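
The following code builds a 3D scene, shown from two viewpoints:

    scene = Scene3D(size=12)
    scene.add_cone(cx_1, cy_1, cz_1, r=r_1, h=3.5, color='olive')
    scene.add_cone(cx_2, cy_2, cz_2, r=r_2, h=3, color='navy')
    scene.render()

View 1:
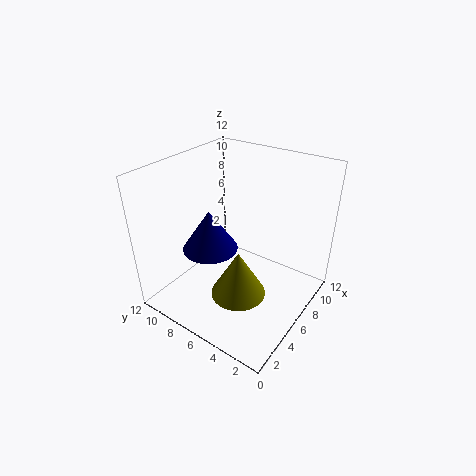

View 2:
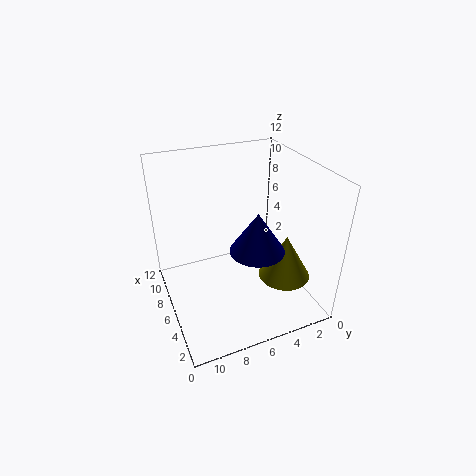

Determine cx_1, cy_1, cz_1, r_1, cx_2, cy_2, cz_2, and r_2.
cx_1 = 2.5
cy_1 = 3.5
cz_1 = 4
r_1 = 2
cx_2 = 2.5
cy_2 = 6
cz_2 = 7
r_2 = 2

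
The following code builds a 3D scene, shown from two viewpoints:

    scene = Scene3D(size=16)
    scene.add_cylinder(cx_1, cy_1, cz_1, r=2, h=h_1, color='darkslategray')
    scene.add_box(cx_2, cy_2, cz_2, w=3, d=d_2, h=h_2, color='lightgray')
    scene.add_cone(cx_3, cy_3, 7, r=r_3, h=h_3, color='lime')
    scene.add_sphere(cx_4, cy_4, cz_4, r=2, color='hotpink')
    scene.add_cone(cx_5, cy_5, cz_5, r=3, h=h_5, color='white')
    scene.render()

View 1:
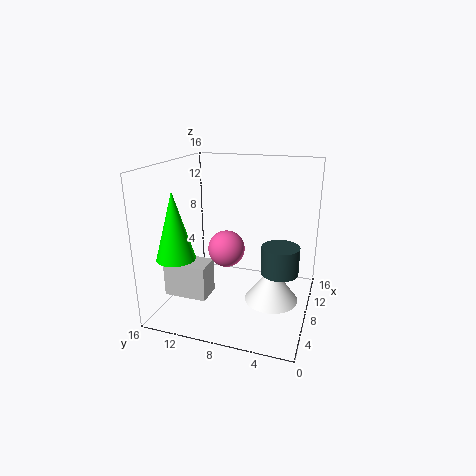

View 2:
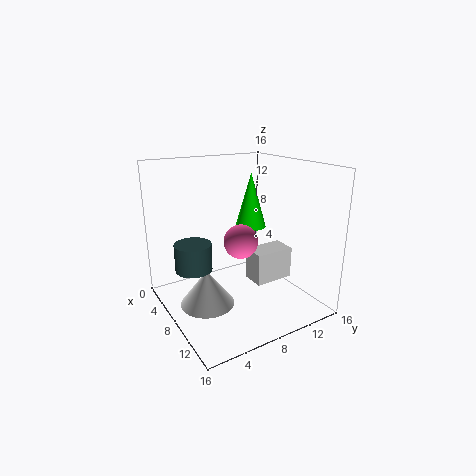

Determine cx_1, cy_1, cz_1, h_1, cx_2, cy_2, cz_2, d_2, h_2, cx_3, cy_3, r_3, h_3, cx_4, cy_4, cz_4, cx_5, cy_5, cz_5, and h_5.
cx_1 = 7, cy_1 = 3, cz_1 = 5, h_1 = 3, cx_2 = 5, cy_2 = 11, cz_2 = 1, d_2 = 5, h_2 = 4, cx_3 = 3, cy_3 = 13, r_3 = 2, h_3 = 7, cx_4 = 7, cy_4 = 9, cz_4 = 7, cx_5 = 8, cy_5 = 4, cz_5 = 1, h_5 = 4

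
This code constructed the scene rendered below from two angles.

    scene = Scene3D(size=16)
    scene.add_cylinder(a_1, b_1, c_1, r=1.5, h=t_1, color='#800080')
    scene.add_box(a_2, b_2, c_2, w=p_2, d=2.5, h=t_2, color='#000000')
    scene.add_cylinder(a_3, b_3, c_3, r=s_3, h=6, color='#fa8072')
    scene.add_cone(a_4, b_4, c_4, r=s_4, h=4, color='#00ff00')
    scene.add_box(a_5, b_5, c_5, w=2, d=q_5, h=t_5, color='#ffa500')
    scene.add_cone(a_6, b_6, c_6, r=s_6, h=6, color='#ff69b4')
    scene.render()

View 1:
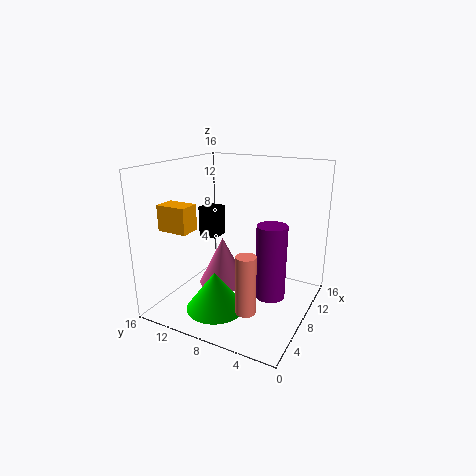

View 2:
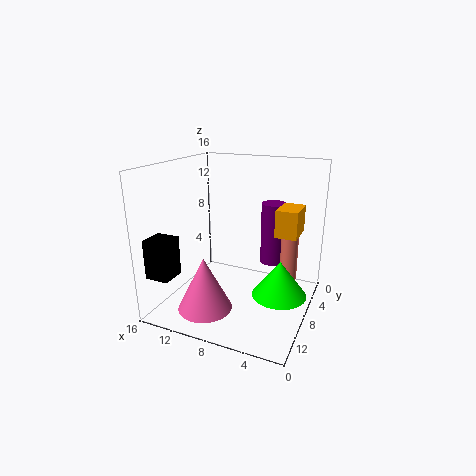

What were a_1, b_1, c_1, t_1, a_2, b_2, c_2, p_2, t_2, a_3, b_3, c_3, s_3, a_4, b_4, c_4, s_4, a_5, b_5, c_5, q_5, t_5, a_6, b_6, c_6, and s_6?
a_1 = 5.5; b_1 = 3; c_1 = 3.5; t_1 = 7.5; a_2 = 12; b_2 = 13.5; c_2 = 5.5; p_2 = 2.5; t_2 = 4; a_3 = 3; b_3 = 4.5; c_3 = 2.5; s_3 = 1; a_4 = 3; b_4 = 8; c_4 = 2; s_4 = 3; a_5 = 0.5; b_5 = 9.5; c_5 = 10.5; q_5 = 3; t_5 = 2.5; a_6 = 10.5; b_6 = 11.5; c_6 = 0.5; s_6 = 3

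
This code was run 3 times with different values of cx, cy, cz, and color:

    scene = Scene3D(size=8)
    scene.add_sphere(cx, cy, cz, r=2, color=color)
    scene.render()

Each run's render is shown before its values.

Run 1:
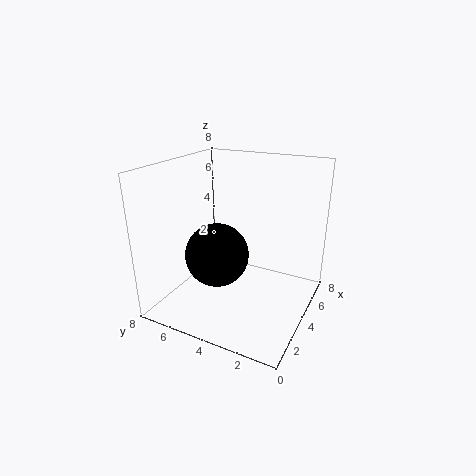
cx = 5, cy = 6, cz = 2, color = 'black'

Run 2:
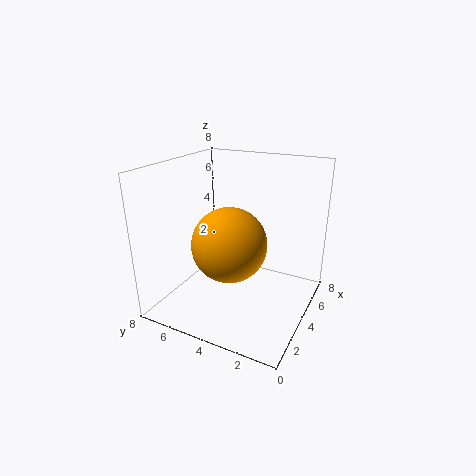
cx = 3, cy = 4, cz = 4, color = 'orange'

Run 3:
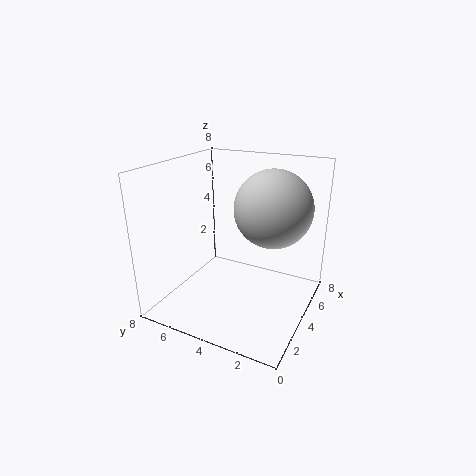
cx = 4, cy = 2, cz = 6, color = 'lightgray'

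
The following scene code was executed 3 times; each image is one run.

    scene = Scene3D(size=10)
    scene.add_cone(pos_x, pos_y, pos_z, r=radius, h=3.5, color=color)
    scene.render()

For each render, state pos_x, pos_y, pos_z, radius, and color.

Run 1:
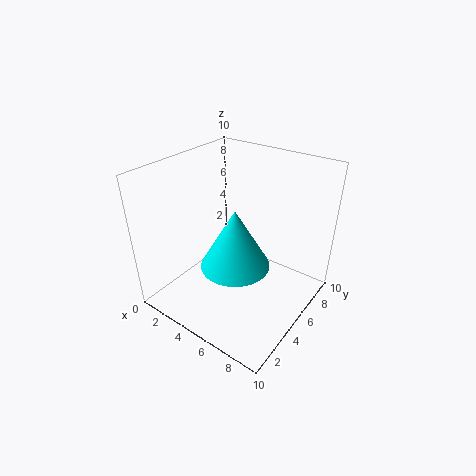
pos_x = 7; pos_y = 2; pos_z = 5.5; radius = 2; color = 'cyan'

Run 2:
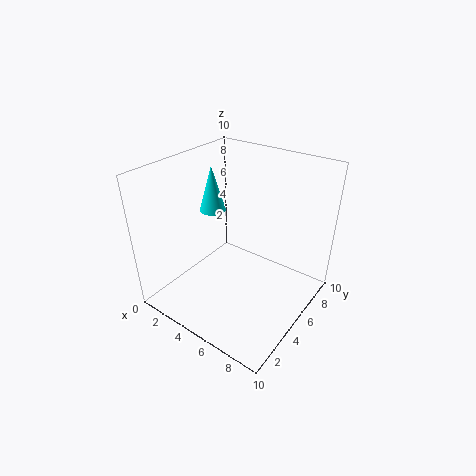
pos_x = 1.5; pos_y = 6.5; pos_z = 5.5; radius = 1; color = 'cyan'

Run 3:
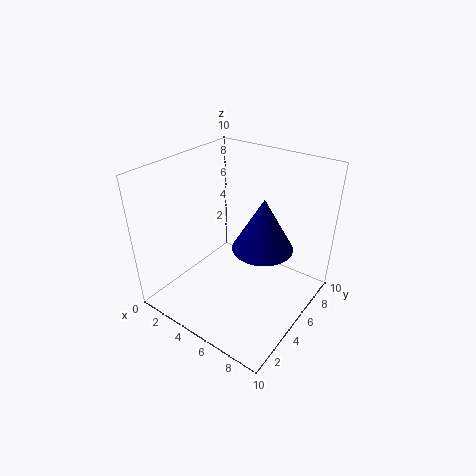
pos_x = 7; pos_y = 5; pos_z = 5; radius = 2; color = 'navy'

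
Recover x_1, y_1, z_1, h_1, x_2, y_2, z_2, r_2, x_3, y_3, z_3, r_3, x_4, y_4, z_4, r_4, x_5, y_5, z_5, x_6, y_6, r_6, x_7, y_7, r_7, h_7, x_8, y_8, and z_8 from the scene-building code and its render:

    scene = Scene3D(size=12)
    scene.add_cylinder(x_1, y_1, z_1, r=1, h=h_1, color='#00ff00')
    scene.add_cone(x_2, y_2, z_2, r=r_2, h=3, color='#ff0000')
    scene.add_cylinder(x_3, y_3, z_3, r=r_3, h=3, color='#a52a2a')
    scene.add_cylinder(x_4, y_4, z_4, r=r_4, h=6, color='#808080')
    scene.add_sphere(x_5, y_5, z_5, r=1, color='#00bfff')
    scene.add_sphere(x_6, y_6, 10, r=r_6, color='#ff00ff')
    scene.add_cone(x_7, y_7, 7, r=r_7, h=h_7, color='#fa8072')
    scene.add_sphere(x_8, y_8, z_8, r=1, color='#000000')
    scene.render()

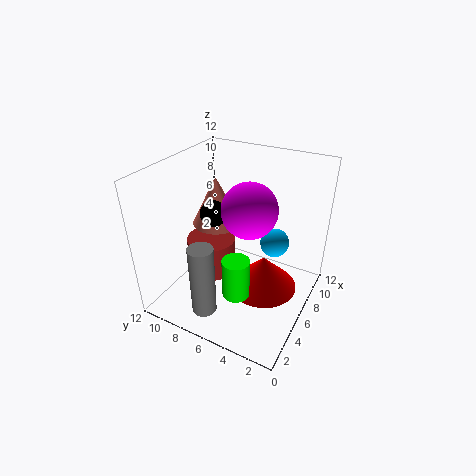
x_1 = 2
y_1 = 4
z_1 = 4
h_1 = 3
x_2 = 7
y_2 = 4
z_2 = 1
r_2 = 3
x_3 = 5
y_3 = 8
z_3 = 3
r_3 = 2
x_4 = 2
y_4 = 7
z_4 = 1
r_4 = 1
x_5 = 4
y_5 = 2
z_5 = 8
x_6 = 4
y_6 = 4
r_6 = 2
x_7 = 6
y_7 = 8
r_7 = 2
h_7 = 4
x_8 = 4
y_8 = 7
z_8 = 9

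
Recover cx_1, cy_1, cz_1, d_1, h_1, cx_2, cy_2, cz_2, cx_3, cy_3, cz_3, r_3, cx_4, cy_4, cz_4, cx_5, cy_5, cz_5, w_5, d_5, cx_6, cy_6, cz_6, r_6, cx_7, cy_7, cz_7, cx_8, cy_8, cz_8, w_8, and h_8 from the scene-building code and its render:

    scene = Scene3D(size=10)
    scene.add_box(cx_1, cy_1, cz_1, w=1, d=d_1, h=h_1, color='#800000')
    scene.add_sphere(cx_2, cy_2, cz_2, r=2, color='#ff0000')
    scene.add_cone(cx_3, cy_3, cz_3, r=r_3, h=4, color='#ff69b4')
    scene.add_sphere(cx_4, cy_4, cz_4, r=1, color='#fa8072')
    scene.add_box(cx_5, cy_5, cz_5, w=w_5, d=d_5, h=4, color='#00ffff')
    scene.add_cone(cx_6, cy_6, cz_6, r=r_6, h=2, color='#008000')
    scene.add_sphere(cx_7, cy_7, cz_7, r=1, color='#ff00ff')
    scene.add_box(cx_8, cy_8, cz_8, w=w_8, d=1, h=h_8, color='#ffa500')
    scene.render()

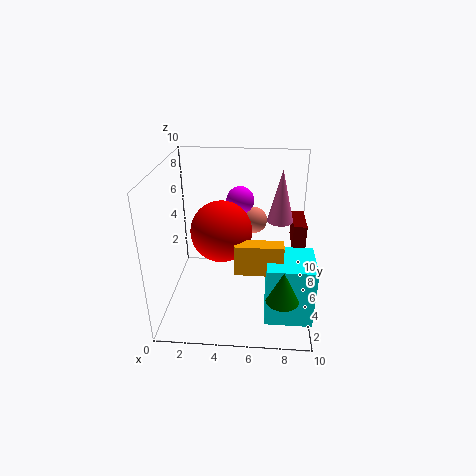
cx_1 = 9; cy_1 = 7; cz_1 = 3; d_1 = 3; h_1 = 2; cx_2 = 4; cy_2 = 4; cz_2 = 6; cx_3 = 8; cy_3 = 8; cz_3 = 5; r_3 = 1; cx_4 = 6; cy_4 = 8; cz_4 = 5; cx_5 = 7; cy_5 = 1; cz_5 = 1; w_5 = 3; d_5 = 3; cx_6 = 8; cy_6 = 1; cz_6 = 3; r_6 = 1; cx_7 = 5; cy_7 = 7; cz_7 = 7; cx_8 = 5; cy_8 = 2; cz_8 = 4; w_8 = 3; h_8 = 2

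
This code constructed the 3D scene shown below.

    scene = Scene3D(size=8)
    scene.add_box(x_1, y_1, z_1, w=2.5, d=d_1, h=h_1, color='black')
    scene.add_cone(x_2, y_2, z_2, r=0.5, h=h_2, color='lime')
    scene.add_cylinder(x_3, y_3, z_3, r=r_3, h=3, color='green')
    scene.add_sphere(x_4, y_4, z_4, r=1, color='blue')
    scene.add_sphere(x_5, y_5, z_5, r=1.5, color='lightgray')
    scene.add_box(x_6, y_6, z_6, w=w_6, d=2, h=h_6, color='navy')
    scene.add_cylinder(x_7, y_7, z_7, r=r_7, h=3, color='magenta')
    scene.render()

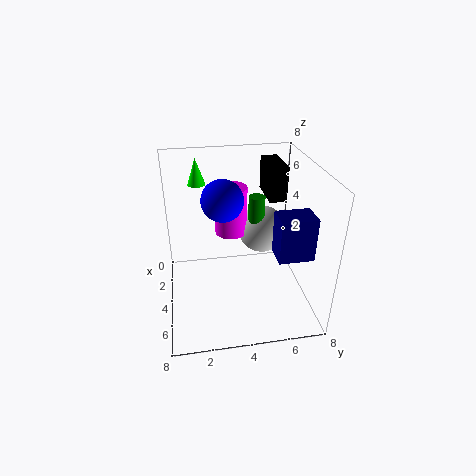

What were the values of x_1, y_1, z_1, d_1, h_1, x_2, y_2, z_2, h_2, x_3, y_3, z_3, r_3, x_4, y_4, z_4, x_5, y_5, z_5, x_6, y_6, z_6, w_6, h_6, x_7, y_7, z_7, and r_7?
x_1 = 0.5, y_1 = 6, z_1 = 5.5, d_1 = 1, h_1 = 2, x_2 = 2, y_2 = 2, z_2 = 6.5, h_2 = 1.5, x_3 = 2, y_3 = 5.5, z_3 = 2.5, r_3 = 0.5, x_4 = 5.5, y_4 = 3, z_4 = 7, x_5 = 1.5, y_5 = 6, z_5 = 3, x_6 = 4, y_6 = 6, z_6 = 3, w_6 = 1.5, h_6 = 2.5, x_7 = 1.5, y_7 = 4, z_7 = 3, r_7 = 1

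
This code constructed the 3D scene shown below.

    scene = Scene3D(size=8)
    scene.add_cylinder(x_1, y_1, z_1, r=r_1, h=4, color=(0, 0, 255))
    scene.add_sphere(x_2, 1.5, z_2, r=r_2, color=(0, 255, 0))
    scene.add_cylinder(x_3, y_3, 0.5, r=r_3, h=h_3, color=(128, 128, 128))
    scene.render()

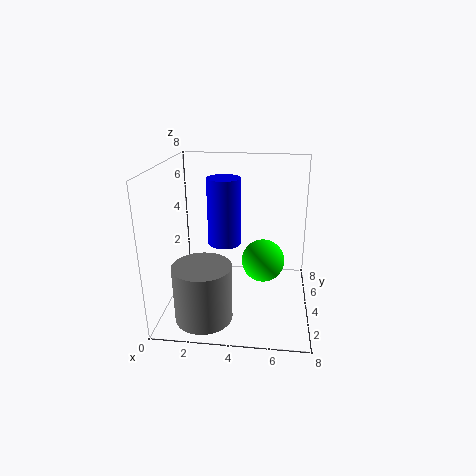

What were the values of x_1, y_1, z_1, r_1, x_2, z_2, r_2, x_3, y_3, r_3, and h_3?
x_1 = 3; y_1 = 5.5; z_1 = 3; r_1 = 1; x_2 = 5.5; z_2 = 4; r_2 = 1; x_3 = 2.5; y_3 = 1.5; r_3 = 1.5; h_3 = 3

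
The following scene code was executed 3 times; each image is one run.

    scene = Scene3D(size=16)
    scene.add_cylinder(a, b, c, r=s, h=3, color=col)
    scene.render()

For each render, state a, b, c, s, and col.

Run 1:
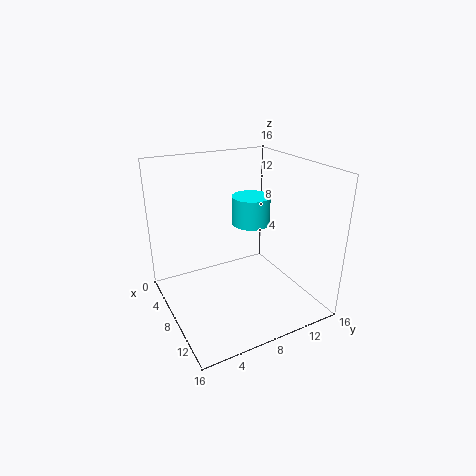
a = 9; b = 9; c = 10; s = 2; col = 'cyan'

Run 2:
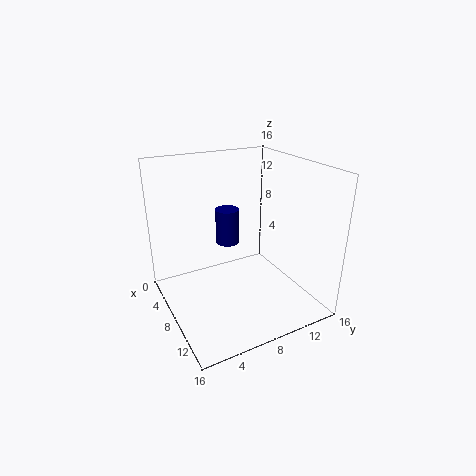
a = 13.5; b = 4; c = 11; s = 1; col = 'navy'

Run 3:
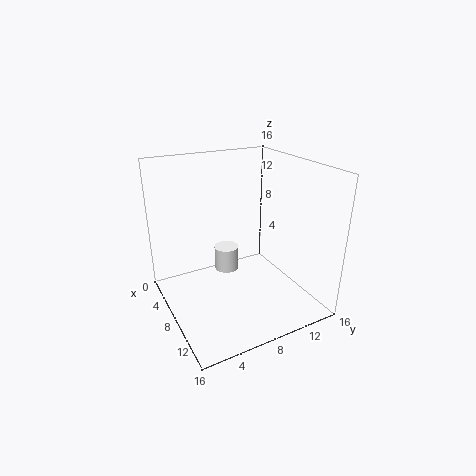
a = 4; b = 8.5; c = 2; s = 1.5; col = 'white'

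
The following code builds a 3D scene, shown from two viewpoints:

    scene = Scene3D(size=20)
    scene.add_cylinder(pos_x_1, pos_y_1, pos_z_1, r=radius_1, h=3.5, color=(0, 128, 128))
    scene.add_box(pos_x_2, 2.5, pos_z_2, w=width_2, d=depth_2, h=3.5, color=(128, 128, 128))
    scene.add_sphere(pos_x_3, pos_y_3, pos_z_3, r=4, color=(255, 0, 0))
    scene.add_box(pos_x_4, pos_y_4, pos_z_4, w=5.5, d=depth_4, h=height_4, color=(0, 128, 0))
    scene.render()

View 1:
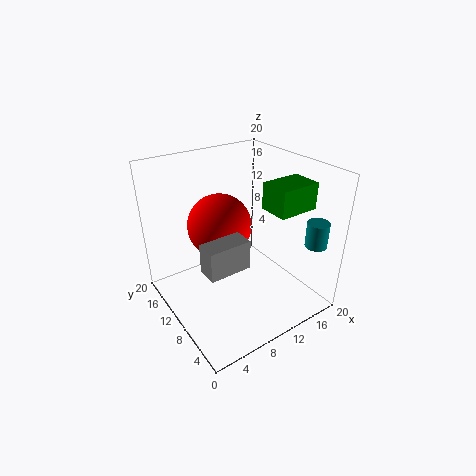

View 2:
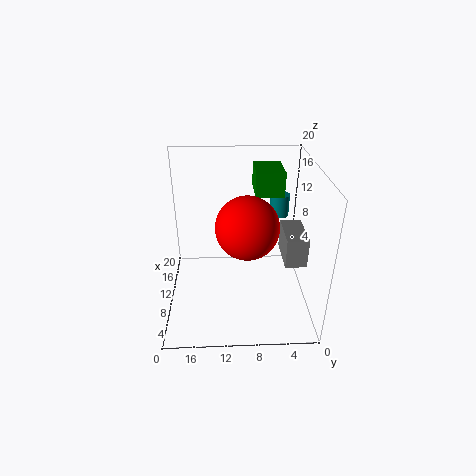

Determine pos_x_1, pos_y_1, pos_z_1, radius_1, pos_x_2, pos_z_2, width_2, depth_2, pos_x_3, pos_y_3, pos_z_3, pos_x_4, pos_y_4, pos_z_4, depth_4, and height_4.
pos_x_1 = 18; pos_y_1 = 3; pos_z_1 = 9.5; radius_1 = 1.5; pos_x_2 = 1.5; pos_z_2 = 11; width_2 = 5; depth_2 = 2.5; pos_x_3 = 6.5; pos_y_3 = 9; pos_z_3 = 13.5; pos_x_4 = 12; pos_y_4 = 3.5; pos_z_4 = 15; depth_4 = 4; height_4 = 3.5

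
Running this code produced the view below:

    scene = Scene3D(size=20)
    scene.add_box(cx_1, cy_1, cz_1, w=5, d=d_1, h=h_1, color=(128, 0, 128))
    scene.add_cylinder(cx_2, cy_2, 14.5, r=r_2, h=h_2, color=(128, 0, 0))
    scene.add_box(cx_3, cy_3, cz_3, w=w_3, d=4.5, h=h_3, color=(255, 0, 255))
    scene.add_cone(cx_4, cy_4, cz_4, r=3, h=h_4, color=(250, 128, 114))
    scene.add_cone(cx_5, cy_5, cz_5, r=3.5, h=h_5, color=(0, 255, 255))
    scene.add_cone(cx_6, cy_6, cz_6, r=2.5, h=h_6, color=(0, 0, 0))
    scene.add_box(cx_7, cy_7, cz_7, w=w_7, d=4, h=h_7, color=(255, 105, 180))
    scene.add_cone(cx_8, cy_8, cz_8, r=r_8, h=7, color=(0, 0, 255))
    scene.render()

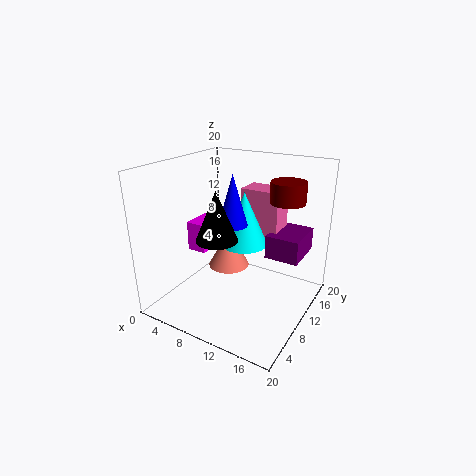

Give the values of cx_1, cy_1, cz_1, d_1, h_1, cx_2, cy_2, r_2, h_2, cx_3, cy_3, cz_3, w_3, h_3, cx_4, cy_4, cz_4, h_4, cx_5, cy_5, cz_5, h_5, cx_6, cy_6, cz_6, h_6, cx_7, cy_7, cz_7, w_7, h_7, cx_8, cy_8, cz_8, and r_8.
cx_1 = 12.5, cy_1 = 13.5, cz_1 = 6, d_1 = 6.5, h_1 = 3.5, cx_2 = 15, cy_2 = 15, r_2 = 2.5, h_2 = 3, cx_3 = 1, cy_3 = 10, cz_3 = 6, w_3 = 3, h_3 = 4.5, cx_4 = 7.5, cy_4 = 11.5, cz_4 = 4.5, h_4 = 5.5, cx_5 = 9, cy_5 = 13.5, cz_5 = 7.5, h_5 = 8, cx_6 = 11, cy_6 = 3.5, cz_6 = 12.5, h_6 = 6, cx_7 = 7.5, cy_7 = 15, cz_7 = 7, w_7 = 6, h_7 = 8.5, cx_8 = 9.5, cy_8 = 9.5, cz_8 = 12, r_8 = 2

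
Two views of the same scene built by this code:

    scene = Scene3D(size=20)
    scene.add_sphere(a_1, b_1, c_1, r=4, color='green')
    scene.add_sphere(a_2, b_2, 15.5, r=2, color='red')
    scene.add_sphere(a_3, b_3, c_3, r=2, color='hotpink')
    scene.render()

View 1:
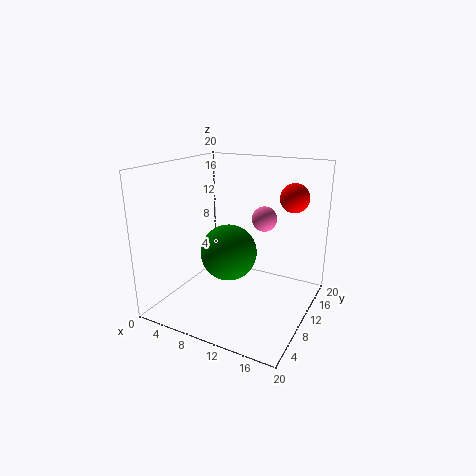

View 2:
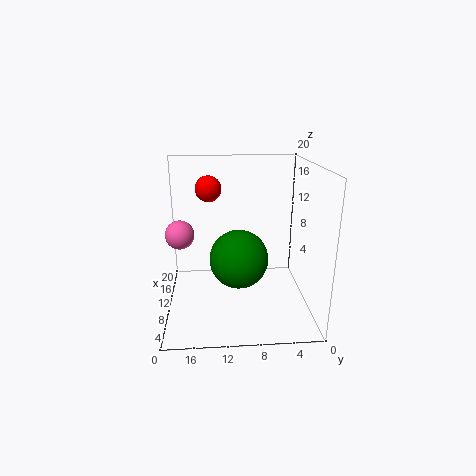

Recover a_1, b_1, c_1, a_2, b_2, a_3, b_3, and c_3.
a_1 = 8.5; b_1 = 10; c_1 = 7.5; a_2 = 16.5; b_2 = 14; a_3 = 10.5; b_3 = 18; c_3 = 10.5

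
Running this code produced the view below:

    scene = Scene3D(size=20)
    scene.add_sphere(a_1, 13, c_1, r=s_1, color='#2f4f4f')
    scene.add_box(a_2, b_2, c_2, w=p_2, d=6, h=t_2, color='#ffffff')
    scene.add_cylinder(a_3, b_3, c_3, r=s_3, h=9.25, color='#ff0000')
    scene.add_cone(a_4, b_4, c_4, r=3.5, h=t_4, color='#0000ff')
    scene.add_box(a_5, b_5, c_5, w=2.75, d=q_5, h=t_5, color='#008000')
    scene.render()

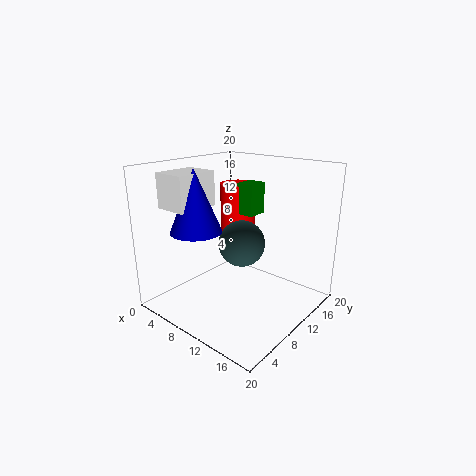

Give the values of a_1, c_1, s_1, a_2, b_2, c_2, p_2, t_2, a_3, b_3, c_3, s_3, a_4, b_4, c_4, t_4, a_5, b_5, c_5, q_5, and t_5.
a_1 = 8.25
c_1 = 7.75
s_1 = 3.5
a_2 = 1.75
b_2 = 3.25
c_2 = 14.25
p_2 = 4.75
t_2 = 4.75
a_3 = 4.75
b_3 = 16.25
c_3 = 6.75
s_3 = 2.75
a_4 = 6.25
b_4 = 5.75
c_4 = 11.25
t_4 = 8.5
a_5 = 6.25
b_5 = 14.25
c_5 = 11.75
q_5 = 3.25
t_5 = 4.75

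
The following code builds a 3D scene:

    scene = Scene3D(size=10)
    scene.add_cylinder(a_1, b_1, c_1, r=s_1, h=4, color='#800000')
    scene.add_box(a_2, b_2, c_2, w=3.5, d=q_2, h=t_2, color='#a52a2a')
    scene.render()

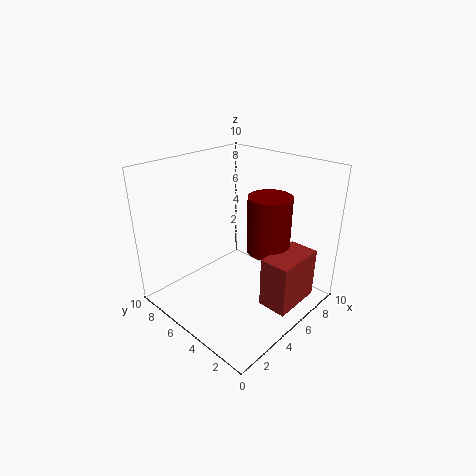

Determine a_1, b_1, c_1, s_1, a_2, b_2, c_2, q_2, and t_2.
a_1 = 6.5; b_1 = 3.5; c_1 = 4; s_1 = 1.5; a_2 = 4.5; b_2 = 0.5; c_2 = 1; q_2 = 2; t_2 = 3.5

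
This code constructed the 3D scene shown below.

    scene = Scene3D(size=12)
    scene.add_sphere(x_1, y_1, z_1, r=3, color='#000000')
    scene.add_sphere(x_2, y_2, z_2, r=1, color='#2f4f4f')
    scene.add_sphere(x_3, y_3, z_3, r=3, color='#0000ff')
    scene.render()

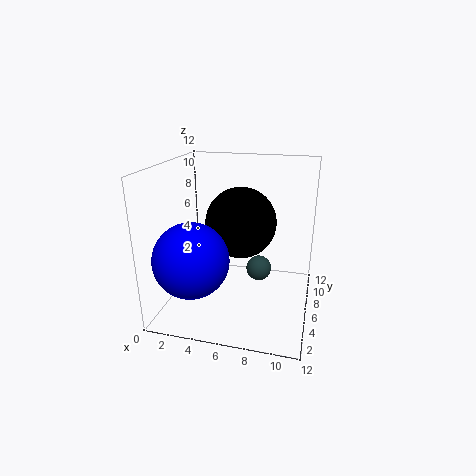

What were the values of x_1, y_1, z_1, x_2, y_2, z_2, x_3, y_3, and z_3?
x_1 = 6; y_1 = 7; z_1 = 7; x_2 = 8; y_2 = 5; z_2 = 4; x_3 = 3; y_3 = 3; z_3 = 5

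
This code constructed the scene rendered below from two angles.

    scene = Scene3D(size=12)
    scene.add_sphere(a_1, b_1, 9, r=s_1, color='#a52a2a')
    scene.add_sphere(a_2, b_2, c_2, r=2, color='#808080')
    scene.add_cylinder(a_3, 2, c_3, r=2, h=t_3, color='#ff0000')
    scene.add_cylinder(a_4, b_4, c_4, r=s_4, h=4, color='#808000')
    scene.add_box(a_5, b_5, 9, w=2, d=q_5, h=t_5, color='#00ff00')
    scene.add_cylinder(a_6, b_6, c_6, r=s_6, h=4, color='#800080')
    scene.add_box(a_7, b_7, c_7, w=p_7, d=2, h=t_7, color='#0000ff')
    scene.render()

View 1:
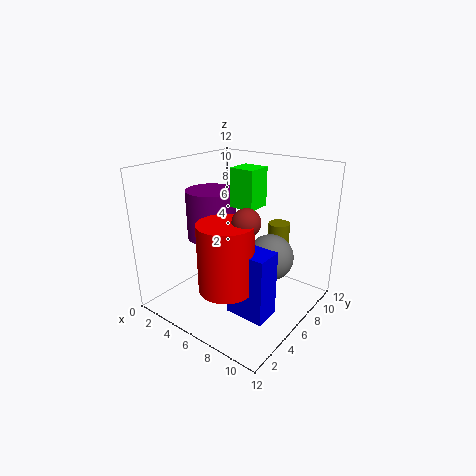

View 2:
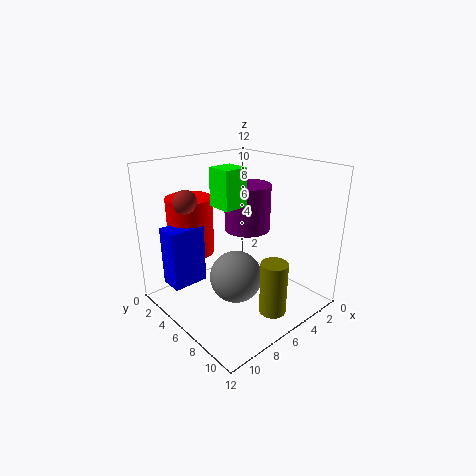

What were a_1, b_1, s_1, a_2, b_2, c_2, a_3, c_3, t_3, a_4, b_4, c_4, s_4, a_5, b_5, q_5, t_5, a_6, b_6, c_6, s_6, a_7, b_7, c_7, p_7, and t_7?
a_1 = 9, b_1 = 3, s_1 = 1, a_2 = 8, b_2 = 8, c_2 = 4, a_3 = 8, c_3 = 4, t_3 = 5, a_4 = 7, b_4 = 11, c_4 = 2, s_4 = 1, a_5 = 6, b_5 = 5, q_5 = 2, t_5 = 3, a_6 = 4, b_6 = 5, c_6 = 6, s_6 = 2, a_7 = 8, b_7 = 2, c_7 = 2, p_7 = 3, t_7 = 5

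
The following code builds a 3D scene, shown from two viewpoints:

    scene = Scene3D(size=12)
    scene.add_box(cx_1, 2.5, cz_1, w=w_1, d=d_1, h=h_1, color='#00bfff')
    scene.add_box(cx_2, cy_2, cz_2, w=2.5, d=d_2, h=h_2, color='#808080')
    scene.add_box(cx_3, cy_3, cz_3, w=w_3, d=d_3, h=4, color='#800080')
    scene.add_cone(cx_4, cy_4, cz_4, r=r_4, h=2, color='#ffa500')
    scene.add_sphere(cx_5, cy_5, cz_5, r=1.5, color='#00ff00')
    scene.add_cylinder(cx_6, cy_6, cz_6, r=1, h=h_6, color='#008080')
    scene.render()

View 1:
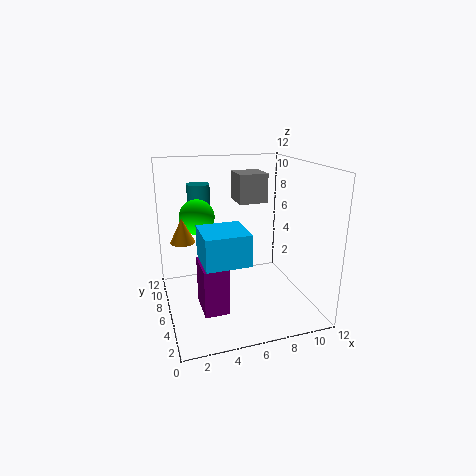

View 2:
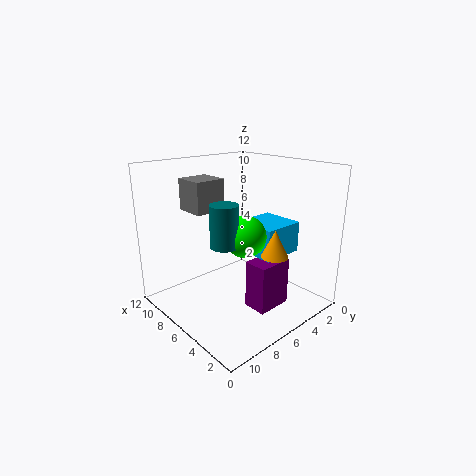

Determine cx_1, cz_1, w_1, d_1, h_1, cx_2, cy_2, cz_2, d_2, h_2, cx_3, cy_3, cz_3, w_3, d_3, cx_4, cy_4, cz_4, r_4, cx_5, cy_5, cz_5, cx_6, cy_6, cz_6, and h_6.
cx_1 = 2.5, cz_1 = 5, w_1 = 3.5, d_1 = 3.5, h_1 = 2.5, cx_2 = 6.5, cy_2 = 7, cz_2 = 8.5, d_2 = 2.5, h_2 = 2.5, cx_3 = 2.5, cy_3 = 3.5, cz_3 = 0.5, w_3 = 2, d_3 = 3, cx_4 = 1.5, cy_4 = 6.5, cz_4 = 6, r_4 = 1, cx_5 = 3, cy_5 = 8, cz_5 = 7.5, cx_6 = 3.5, cy_6 = 9.5, cz_6 = 7, h_6 = 3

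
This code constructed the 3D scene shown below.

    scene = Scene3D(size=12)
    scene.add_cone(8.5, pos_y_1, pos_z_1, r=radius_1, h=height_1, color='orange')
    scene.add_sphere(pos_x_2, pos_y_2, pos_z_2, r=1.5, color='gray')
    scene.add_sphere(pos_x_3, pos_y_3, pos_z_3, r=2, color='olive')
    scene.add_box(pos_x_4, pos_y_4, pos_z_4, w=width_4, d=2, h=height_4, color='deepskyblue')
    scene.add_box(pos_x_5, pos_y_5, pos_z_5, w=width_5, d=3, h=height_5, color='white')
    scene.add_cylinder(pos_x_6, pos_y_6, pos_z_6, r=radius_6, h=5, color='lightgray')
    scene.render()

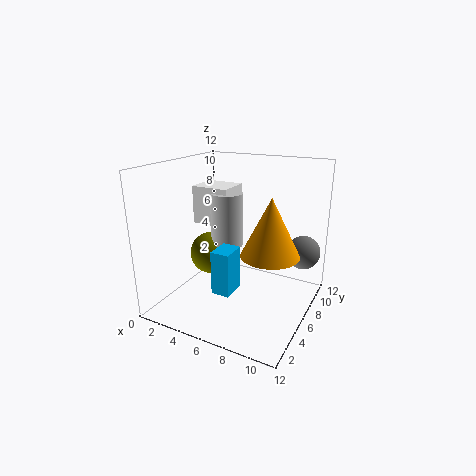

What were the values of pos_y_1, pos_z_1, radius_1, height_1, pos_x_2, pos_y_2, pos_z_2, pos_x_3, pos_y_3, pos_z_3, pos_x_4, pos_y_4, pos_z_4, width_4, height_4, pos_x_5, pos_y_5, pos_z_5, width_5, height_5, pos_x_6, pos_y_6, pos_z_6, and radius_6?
pos_y_1 = 7; pos_z_1 = 4.5; radius_1 = 2.5; height_1 = 5; pos_x_2 = 10.5; pos_y_2 = 10; pos_z_2 = 4; pos_x_3 = 2; pos_y_3 = 8; pos_z_3 = 3; pos_x_4 = 5.5; pos_y_4 = 2.5; pos_z_4 = 2.5; width_4 = 1.5; height_4 = 3.5; pos_x_5 = 0.5; pos_y_5 = 7.5; pos_z_5 = 6; width_5 = 3.5; height_5 = 3.5; pos_x_6 = 3.5; pos_y_6 = 8.5; pos_z_6 = 4; radius_6 = 1.5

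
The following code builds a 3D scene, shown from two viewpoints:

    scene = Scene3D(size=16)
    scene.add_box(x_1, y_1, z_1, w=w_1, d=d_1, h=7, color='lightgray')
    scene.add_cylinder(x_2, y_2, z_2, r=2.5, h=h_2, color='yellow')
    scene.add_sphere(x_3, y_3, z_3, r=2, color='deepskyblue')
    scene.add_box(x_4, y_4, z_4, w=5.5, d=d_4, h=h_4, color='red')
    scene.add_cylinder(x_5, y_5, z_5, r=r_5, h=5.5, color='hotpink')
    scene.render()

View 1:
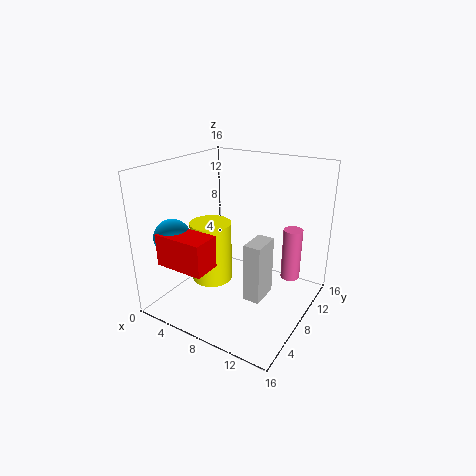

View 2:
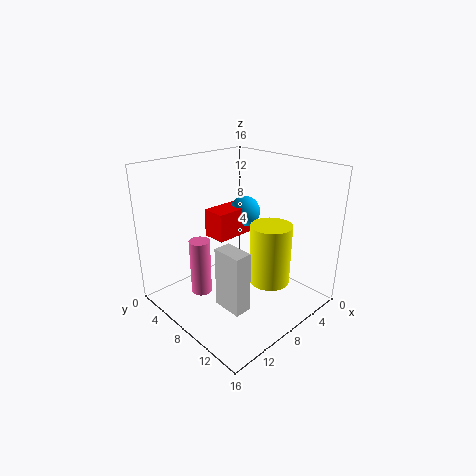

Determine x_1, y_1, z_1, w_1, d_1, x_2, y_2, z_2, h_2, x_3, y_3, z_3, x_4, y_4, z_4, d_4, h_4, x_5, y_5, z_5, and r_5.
x_1 = 9
y_1 = 7.5
z_1 = 0.5
w_1 = 2
d_1 = 3.5
x_2 = 3.5
y_2 = 9
z_2 = 1
h_2 = 7.5
x_3 = 2.5
y_3 = 3.5
z_3 = 8.5
x_4 = 2
y_4 = 1.5
z_4 = 6
d_4 = 3
h_4 = 3.5
x_5 = 14
y_5 = 9
z_5 = 4.5
r_5 = 1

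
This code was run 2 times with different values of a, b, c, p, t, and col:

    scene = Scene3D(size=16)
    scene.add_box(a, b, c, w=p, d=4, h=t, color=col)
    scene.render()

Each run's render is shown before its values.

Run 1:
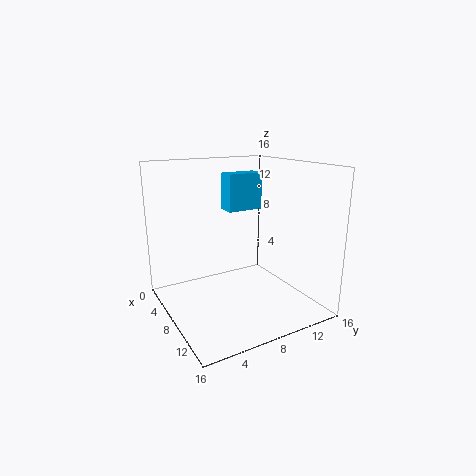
a = 6; b = 7; c = 11; p = 2; t = 4; col = 'deepskyblue'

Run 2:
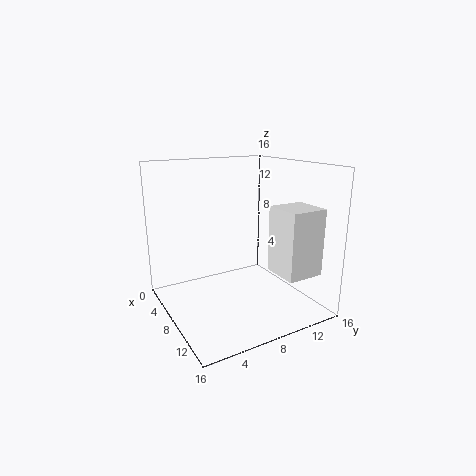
a = 11; b = 10; c = 5; p = 4; t = 7; col = 'white'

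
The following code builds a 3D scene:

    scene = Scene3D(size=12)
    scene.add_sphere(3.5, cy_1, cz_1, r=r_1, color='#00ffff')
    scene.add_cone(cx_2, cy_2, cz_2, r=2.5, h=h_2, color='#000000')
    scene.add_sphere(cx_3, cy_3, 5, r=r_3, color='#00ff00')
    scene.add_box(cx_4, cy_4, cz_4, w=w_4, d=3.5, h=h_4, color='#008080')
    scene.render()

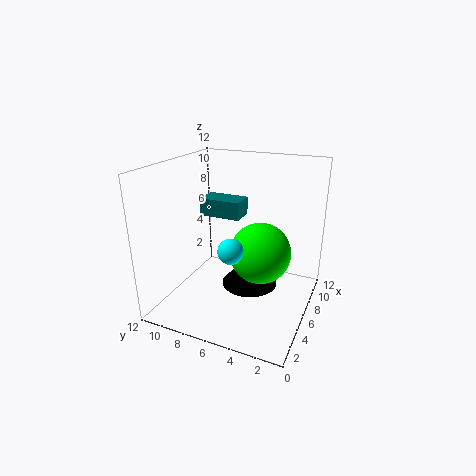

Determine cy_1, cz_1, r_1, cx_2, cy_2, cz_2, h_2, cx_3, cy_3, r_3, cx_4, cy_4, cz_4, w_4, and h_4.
cy_1 = 5.5
cz_1 = 6
r_1 = 1
cx_2 = 7.5
cy_2 = 5.5
cz_2 = 1
h_2 = 2.5
cx_3 = 6
cy_3 = 4
r_3 = 2.5
cx_4 = 6
cy_4 = 6
cz_4 = 7.5
w_4 = 2
h_4 = 1.5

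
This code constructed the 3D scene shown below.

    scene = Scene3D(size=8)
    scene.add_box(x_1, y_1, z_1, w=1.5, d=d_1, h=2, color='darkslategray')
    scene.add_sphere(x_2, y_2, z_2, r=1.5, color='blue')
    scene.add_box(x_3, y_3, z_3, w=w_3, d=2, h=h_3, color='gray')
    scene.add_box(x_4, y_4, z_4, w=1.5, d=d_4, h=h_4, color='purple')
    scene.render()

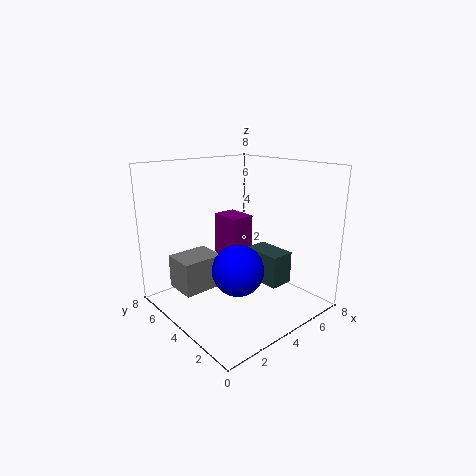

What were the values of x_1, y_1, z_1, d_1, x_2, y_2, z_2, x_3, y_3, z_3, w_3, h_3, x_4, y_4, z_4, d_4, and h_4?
x_1 = 6, y_1 = 3, z_1 = 0.5, d_1 = 2.5, x_2 = 4, y_2 = 4, z_2 = 2, x_3 = 1.5, y_3 = 5.5, z_3 = 0.5, w_3 = 2.5, h_3 = 2, x_4 = 5, y_4 = 5.5, z_4 = 1.5, d_4 = 2, h_4 = 3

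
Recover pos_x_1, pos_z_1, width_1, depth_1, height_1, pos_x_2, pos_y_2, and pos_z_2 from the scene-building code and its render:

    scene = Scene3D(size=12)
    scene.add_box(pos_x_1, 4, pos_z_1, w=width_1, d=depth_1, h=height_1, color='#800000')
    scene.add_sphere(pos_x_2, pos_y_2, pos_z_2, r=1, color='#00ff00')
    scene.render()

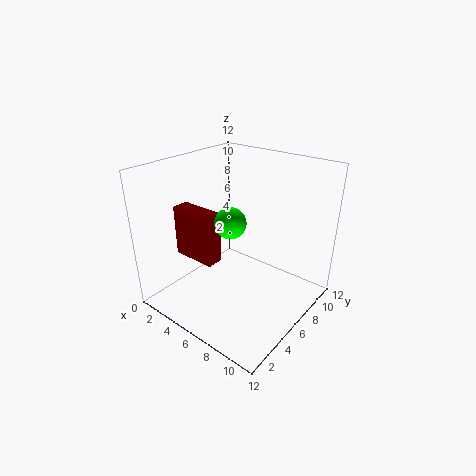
pos_x_1 = 0.5, pos_z_1 = 3.5, width_1 = 4, depth_1 = 1.5, height_1 = 4.5, pos_x_2 = 9, pos_y_2 = 1.5, pos_z_2 = 10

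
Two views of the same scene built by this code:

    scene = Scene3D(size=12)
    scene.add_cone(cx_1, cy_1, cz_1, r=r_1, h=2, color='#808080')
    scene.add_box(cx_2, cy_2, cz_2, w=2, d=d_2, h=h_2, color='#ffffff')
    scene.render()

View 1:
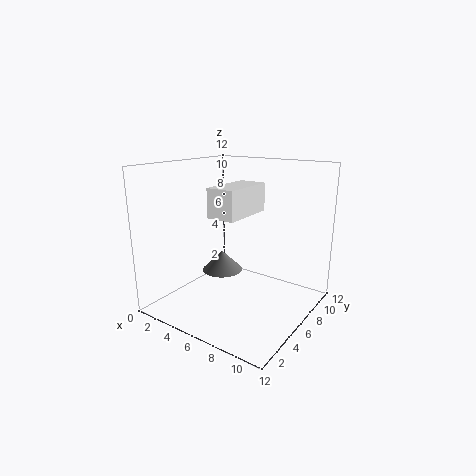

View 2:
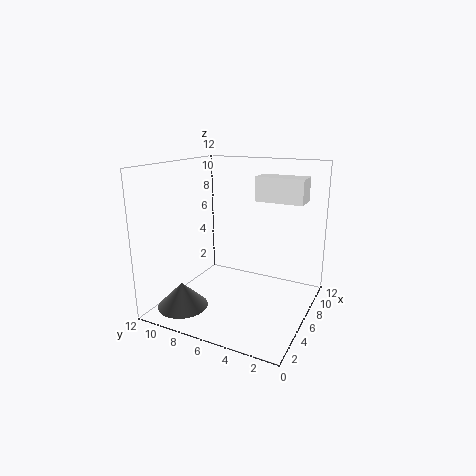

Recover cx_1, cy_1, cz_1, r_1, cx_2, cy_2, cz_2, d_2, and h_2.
cx_1 = 2, cy_1 = 9, cz_1 = 1, r_1 = 2, cx_2 = 7, cy_2 = 1, cz_2 = 9, d_2 = 4, h_2 = 2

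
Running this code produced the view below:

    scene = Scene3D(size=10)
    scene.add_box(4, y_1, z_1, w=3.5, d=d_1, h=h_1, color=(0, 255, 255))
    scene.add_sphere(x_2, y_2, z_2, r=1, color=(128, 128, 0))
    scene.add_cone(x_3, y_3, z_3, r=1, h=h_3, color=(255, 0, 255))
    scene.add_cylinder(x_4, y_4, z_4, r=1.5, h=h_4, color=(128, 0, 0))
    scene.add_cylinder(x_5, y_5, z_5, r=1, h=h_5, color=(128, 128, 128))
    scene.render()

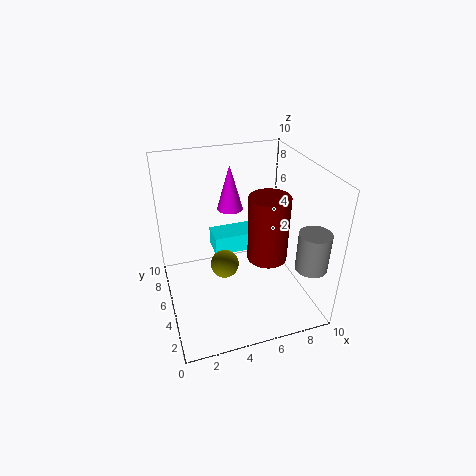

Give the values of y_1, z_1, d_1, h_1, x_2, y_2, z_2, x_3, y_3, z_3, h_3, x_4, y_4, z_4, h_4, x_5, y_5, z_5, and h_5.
y_1 = 7.5
z_1 = 2
d_1 = 2
h_1 = 1.5
x_2 = 4
y_2 = 5
z_2 = 3
x_3 = 5.5
y_3 = 8.5
z_3 = 5.5
h_3 = 3.5
x_4 = 7.5
y_4 = 5.5
z_4 = 2.5
h_4 = 5
x_5 = 8.5
y_5 = 1
z_5 = 4.5
h_5 = 2.5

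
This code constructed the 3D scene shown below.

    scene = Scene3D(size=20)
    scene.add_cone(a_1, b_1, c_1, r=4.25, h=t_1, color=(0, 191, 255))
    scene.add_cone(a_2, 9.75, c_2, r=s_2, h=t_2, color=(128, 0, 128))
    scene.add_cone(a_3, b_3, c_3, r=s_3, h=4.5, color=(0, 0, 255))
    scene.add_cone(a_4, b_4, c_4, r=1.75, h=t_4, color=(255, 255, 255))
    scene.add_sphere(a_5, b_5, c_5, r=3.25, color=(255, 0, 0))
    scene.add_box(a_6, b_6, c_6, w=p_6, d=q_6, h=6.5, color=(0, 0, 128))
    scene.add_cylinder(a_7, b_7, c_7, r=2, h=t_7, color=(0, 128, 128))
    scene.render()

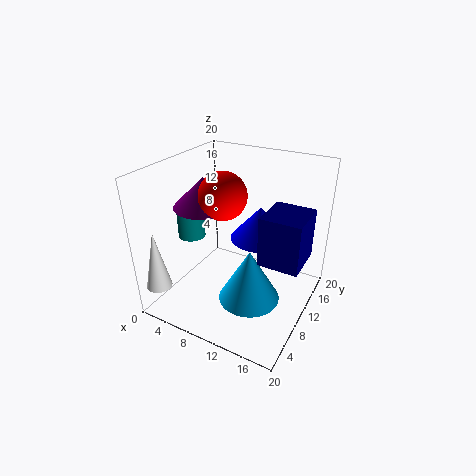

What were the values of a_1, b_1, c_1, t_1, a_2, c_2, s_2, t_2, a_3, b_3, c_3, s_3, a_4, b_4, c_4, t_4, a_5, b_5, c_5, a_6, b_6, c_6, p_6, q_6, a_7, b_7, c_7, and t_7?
a_1 = 12.75, b_1 = 8.25, c_1 = 2, t_1 = 7.5, a_2 = 4.75, c_2 = 13.75, s_2 = 4.25, t_2 = 4.25, a_3 = 12.75, b_3 = 11.25, c_3 = 10.25, s_3 = 4, a_4 = 1.75, b_4 = 2.25, c_4 = 4, t_4 = 8.25, a_5 = 8, b_5 = 9.5, c_5 = 16, a_6 = 14.5, b_6 = 6.75, c_6 = 9, p_6 = 5.25, q_6 = 5.75, a_7 = 2.25, b_7 = 9.75, c_7 = 8.5, t_7 = 4.25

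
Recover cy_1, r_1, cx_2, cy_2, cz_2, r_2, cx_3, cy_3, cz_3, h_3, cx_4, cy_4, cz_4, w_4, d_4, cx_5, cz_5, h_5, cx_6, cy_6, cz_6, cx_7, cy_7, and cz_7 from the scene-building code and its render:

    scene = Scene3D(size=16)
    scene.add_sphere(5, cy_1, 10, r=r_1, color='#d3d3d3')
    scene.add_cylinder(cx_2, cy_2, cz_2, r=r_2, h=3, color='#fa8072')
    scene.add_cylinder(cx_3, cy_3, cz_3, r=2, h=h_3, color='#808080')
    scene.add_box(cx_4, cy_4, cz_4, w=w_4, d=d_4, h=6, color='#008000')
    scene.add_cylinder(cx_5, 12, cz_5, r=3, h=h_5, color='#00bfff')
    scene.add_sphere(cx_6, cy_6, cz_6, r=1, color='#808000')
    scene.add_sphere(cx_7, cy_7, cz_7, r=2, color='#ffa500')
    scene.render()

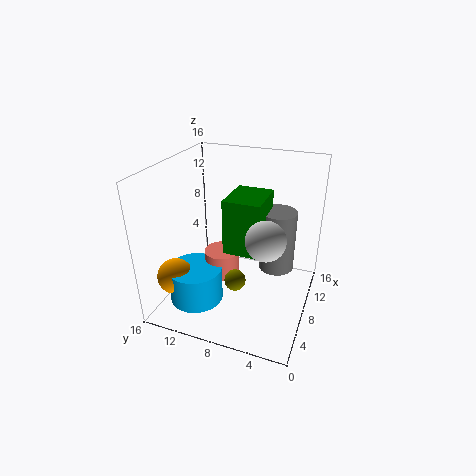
cy_1 = 4; r_1 = 2; cx_2 = 8; cy_2 = 10; cz_2 = 3; r_2 = 2; cx_3 = 10; cy_3 = 4; cz_3 = 4; h_3 = 7; cx_4 = 6; cy_4 = 5; cz_4 = 7; w_4 = 5; d_4 = 4; cx_5 = 5; cz_5 = 1; h_5 = 4; cx_6 = 2; cy_6 = 6; cz_6 = 7; cx_7 = 4; cy_7 = 14; cz_7 = 4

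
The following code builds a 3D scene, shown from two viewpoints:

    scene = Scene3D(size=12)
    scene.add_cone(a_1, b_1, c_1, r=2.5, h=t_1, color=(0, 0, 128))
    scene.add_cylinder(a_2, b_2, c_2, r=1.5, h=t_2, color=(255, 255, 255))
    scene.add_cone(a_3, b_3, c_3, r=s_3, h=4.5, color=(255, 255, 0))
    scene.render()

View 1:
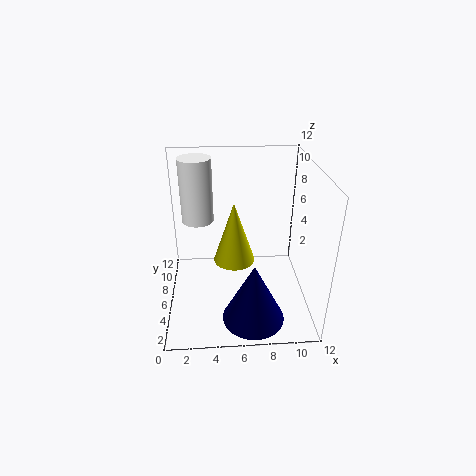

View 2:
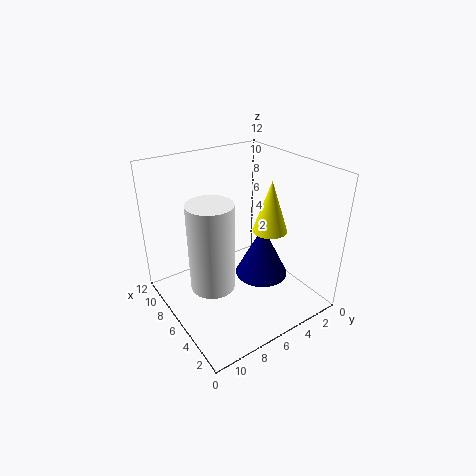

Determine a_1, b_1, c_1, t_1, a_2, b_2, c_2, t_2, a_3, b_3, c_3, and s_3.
a_1 = 7; b_1 = 2.5; c_1 = 0.5; t_1 = 5; a_2 = 2.5; b_2 = 10.5; c_2 = 5.5; t_2 = 6; a_3 = 5.5; b_3 = 3; c_3 = 6; s_3 = 1.5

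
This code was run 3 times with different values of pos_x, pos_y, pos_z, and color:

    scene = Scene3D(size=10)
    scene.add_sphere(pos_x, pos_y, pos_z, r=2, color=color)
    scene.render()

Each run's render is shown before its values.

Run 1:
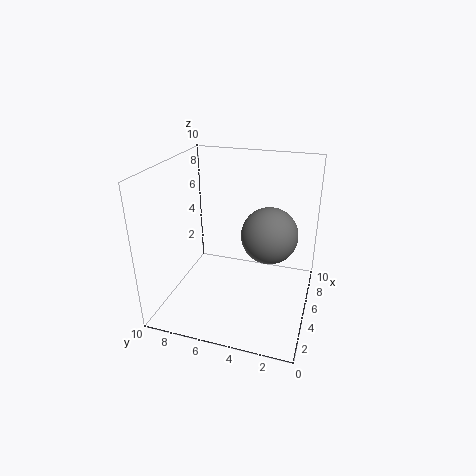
pos_x = 6
pos_y = 3
pos_z = 5
color = 'gray'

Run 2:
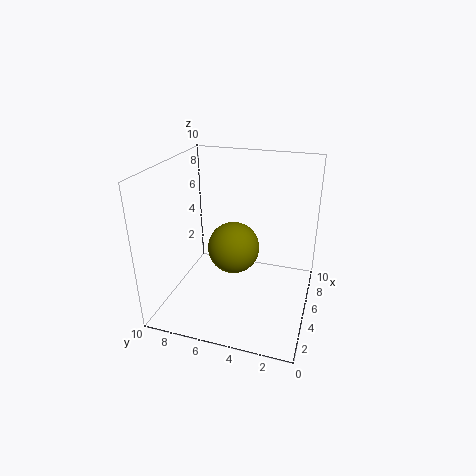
pos_x = 7
pos_y = 6
pos_z = 3
color = 'olive'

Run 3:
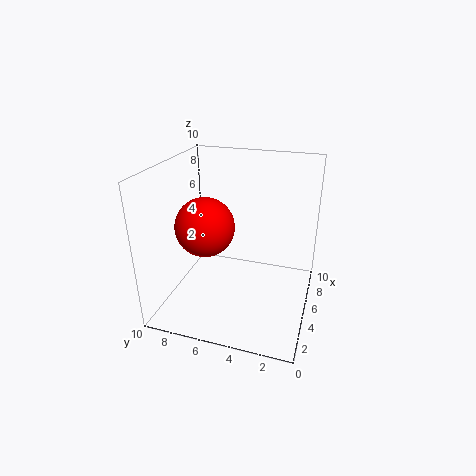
pos_x = 4
pos_y = 7
pos_z = 6
color = 'red'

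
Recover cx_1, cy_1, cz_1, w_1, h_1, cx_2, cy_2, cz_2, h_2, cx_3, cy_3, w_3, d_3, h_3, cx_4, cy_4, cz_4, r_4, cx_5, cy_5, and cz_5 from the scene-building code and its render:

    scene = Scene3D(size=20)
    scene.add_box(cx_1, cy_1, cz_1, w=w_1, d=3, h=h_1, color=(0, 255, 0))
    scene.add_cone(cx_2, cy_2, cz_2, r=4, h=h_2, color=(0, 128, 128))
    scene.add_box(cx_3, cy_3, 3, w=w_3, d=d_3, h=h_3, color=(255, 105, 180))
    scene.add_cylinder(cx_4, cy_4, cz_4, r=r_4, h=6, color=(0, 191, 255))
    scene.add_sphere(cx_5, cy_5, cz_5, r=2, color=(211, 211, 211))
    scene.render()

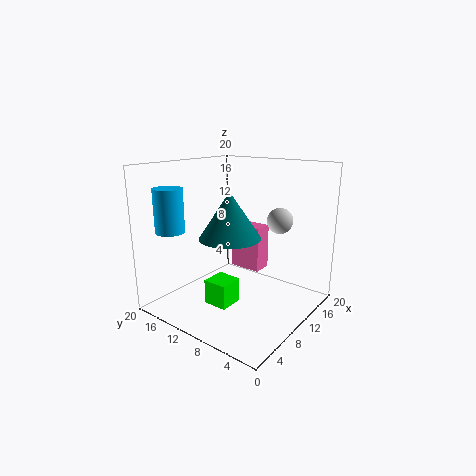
cx_1 = 2, cy_1 = 6, cz_1 = 4, w_1 = 3, h_1 = 3, cx_2 = 7, cy_2 = 9, cz_2 = 11, h_2 = 6, cx_3 = 15, cy_3 = 10, w_3 = 3, d_3 = 5, h_3 = 7, cx_4 = 4, cy_4 = 17, cz_4 = 11, r_4 = 2, cx_5 = 18, cy_5 = 8, cz_5 = 11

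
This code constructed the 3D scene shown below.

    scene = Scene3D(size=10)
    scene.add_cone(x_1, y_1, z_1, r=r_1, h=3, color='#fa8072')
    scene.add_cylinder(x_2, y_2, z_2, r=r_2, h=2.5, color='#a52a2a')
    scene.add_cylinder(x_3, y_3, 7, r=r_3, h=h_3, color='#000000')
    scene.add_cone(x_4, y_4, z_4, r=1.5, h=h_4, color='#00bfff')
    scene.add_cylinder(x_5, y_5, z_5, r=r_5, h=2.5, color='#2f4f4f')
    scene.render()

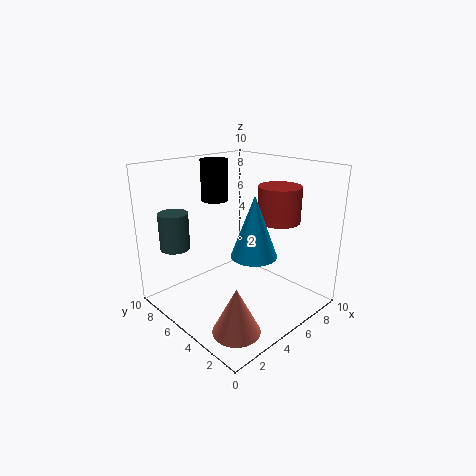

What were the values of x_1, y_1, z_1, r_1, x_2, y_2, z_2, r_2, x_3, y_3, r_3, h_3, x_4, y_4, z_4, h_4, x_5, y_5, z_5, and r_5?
x_1 = 2, y_1 = 2, z_1 = 0.5, r_1 = 1.5, x_2 = 7.5, y_2 = 3.5, z_2 = 6, r_2 = 1.5, x_3 = 5.5, y_3 = 8, r_3 = 1, h_3 = 3, x_4 = 4.5, y_4 = 3, z_4 = 4.5, h_4 = 4, x_5 = 1.5, y_5 = 7.5, z_5 = 4.5, r_5 = 1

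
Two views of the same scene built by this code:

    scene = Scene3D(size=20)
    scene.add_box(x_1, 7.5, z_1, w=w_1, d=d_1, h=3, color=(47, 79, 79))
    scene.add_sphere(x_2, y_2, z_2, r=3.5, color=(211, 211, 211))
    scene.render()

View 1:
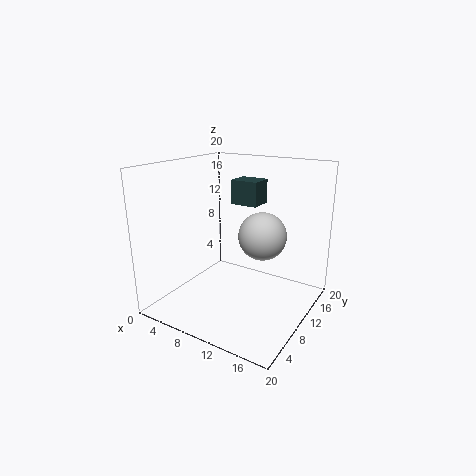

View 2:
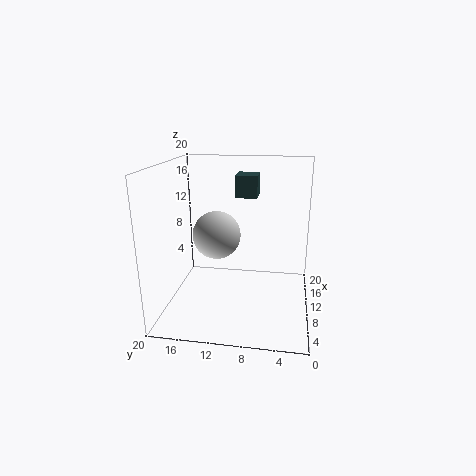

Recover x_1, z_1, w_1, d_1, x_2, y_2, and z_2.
x_1 = 10.5; z_1 = 15.5; w_1 = 3.5; d_1 = 3; x_2 = 12; y_2 = 13.5; z_2 = 9.5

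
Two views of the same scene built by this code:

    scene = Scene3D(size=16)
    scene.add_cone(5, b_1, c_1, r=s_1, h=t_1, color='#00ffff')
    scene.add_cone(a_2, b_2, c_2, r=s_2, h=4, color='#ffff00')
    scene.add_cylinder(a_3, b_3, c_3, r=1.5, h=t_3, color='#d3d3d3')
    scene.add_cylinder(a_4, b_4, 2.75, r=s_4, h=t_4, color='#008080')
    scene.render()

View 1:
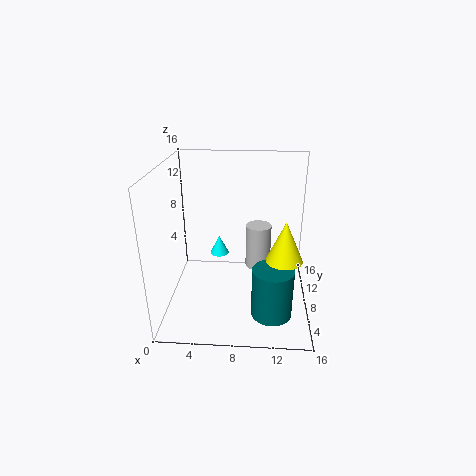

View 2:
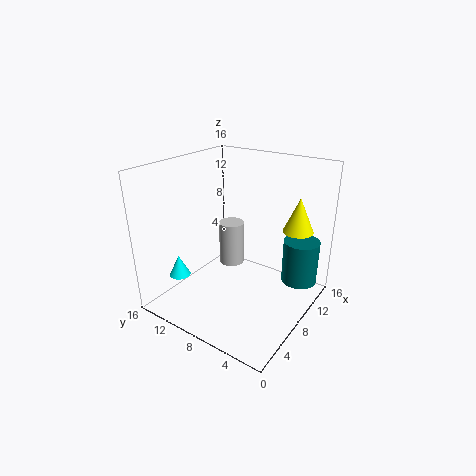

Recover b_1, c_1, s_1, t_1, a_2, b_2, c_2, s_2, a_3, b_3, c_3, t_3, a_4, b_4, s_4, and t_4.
b_1 = 14.5, c_1 = 2.5, s_1 = 1.25, t_1 = 2.5, a_2 = 12.75, b_2 = 3, c_2 = 8.25, s_2 = 1.75, a_3 = 10.25, b_3 = 10.5, c_3 = 3.25, t_3 = 5.25, a_4 = 11.75, b_4 = 2, s_4 = 2, t_4 = 5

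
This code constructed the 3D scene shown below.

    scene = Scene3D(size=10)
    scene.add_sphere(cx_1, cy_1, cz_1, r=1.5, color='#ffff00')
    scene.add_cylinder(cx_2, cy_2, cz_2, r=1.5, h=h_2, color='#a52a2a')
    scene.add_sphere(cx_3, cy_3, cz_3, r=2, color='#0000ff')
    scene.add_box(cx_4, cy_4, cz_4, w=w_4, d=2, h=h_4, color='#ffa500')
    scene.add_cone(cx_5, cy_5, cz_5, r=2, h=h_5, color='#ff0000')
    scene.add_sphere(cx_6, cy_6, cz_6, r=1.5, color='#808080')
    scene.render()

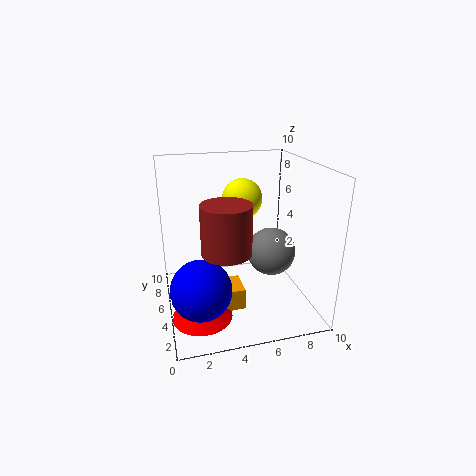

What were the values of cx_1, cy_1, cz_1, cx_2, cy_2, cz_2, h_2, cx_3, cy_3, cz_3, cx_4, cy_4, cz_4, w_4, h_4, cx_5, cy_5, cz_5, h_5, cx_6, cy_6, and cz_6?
cx_1 = 6, cy_1 = 7.5, cz_1 = 7, cx_2 = 3.5, cy_2 = 2, cz_2 = 5.5, h_2 = 3, cx_3 = 2, cy_3 = 3, cz_3 = 2.5, cx_4 = 2.5, cy_4 = 3, cz_4 = 0.5, w_4 = 2.5, h_4 = 1.5, cx_5 = 2, cy_5 = 3, cz_5 = 0.5, h_5 = 1.5, cx_6 = 6.5, cy_6 = 2.5, cz_6 = 5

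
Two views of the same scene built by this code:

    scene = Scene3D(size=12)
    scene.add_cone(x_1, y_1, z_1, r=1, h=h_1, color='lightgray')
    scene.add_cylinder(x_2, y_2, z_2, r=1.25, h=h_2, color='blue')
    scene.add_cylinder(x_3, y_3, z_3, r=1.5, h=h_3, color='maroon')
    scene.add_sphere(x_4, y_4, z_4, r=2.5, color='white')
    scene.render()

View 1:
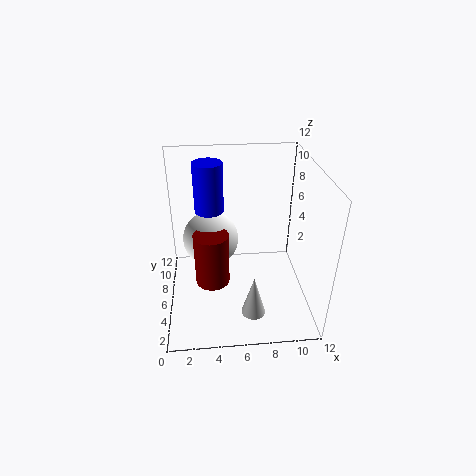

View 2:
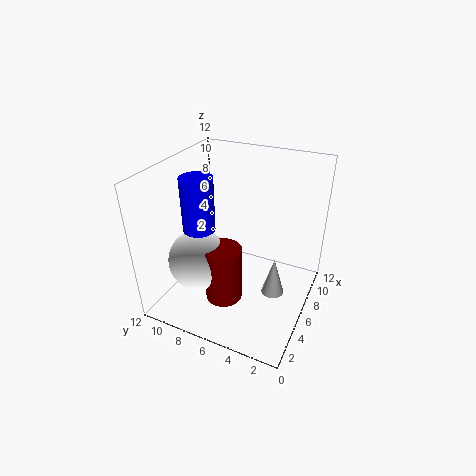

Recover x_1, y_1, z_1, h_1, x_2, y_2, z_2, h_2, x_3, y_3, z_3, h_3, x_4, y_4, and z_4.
x_1 = 7, y_1 = 3, z_1 = 0.5, h_1 = 3.5, x_2 = 3.75, y_2 = 8.25, z_2 = 7.5, h_2 = 4.25, x_3 = 3.75, y_3 = 6.25, z_3 = 1.5, h_3 = 4.75, x_4 = 3.75, y_4 = 8.5, z_4 = 4.5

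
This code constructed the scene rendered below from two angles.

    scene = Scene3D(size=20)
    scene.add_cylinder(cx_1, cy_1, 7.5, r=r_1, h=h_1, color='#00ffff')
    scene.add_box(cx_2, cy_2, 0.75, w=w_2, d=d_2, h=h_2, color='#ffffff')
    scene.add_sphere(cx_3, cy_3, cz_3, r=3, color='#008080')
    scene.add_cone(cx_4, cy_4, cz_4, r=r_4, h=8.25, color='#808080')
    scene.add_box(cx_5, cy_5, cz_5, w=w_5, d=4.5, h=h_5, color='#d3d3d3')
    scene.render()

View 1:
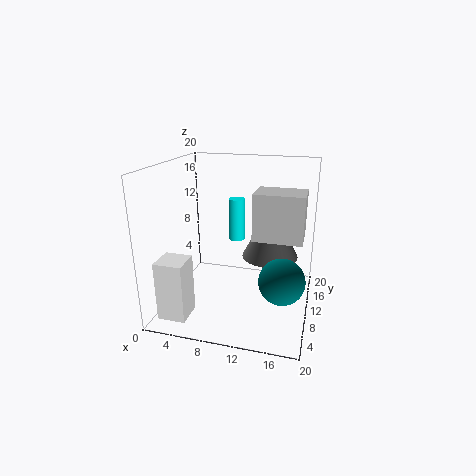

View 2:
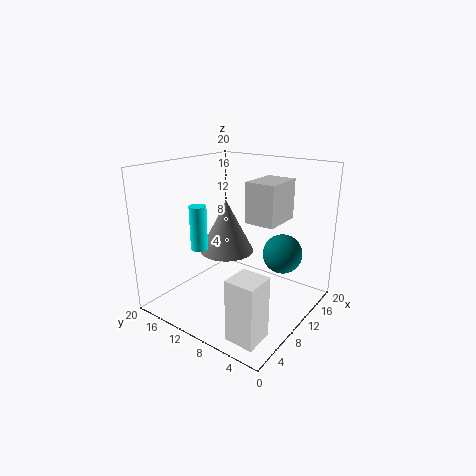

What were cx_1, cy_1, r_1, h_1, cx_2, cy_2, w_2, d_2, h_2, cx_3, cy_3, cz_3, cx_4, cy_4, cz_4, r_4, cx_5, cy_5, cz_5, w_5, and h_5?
cx_1 = 8.25
cy_1 = 15.75
r_1 = 1.25
h_1 = 6.5
cx_2 = 1.25
cy_2 = 1.75
w_2 = 3.75
d_2 = 3.75
h_2 = 8
cx_3 = 16.75
cy_3 = 6.5
cz_3 = 6
cx_4 = 13.75
cy_4 = 15
cz_4 = 5.5
r_4 = 4.25
cx_5 = 12.75
cy_5 = 6.25
cz_5 = 11.25
w_5 = 6.25
h_5 = 6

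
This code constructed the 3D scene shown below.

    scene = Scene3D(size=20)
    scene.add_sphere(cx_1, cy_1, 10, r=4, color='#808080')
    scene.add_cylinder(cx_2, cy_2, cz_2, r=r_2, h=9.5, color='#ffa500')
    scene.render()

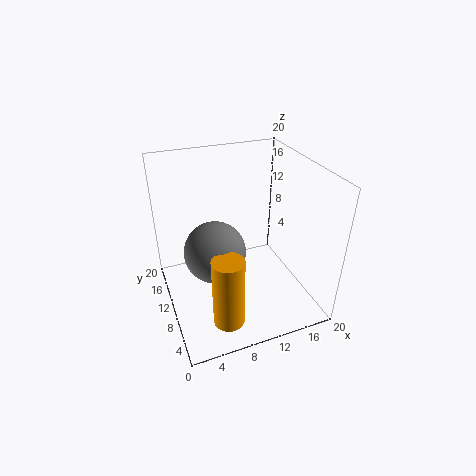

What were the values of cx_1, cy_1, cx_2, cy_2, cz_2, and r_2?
cx_1 = 6; cy_1 = 8; cx_2 = 6; cy_2 = 3; cz_2 = 2.5; r_2 = 2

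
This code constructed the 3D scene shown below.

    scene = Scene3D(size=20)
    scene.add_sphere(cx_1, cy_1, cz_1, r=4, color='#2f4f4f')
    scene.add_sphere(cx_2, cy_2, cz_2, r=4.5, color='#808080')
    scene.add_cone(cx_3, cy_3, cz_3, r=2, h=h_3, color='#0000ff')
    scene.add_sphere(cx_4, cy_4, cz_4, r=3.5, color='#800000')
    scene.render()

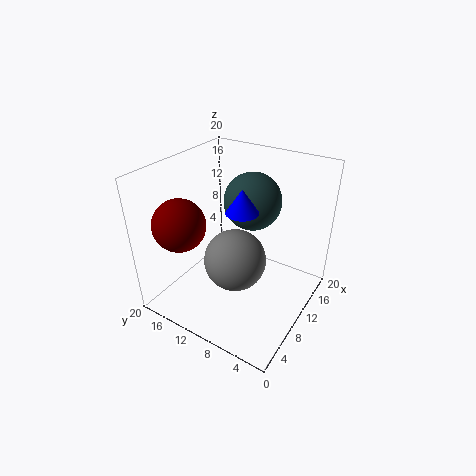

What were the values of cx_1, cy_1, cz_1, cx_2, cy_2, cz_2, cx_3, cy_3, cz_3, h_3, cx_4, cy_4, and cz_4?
cx_1 = 13
cy_1 = 9.5
cz_1 = 14.5
cx_2 = 10
cy_2 = 10.5
cz_2 = 6
cx_3 = 7
cy_3 = 7.5
cz_3 = 16
h_3 = 3
cx_4 = 4.5
cy_4 = 15.5
cz_4 = 13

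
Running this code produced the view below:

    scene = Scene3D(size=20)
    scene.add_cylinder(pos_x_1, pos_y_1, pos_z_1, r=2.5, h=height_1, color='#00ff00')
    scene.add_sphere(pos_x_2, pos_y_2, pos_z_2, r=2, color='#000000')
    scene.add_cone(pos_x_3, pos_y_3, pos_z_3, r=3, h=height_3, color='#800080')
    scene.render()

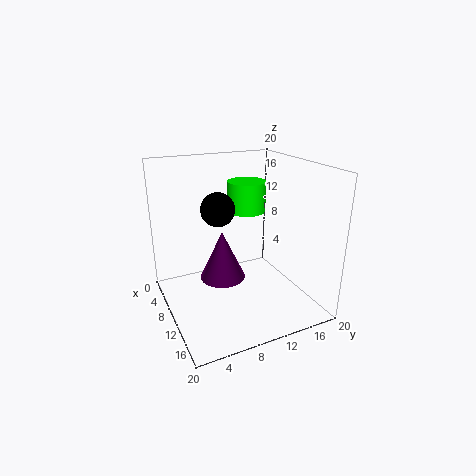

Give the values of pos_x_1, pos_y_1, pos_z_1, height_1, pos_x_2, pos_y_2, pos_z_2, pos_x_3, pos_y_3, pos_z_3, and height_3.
pos_x_1 = 10.5, pos_y_1 = 11, pos_z_1 = 14, height_1 = 4, pos_x_2 = 14, pos_y_2 = 5.5, pos_z_2 = 16, pos_x_3 = 11.5, pos_y_3 = 7, pos_z_3 = 5.5, height_3 = 6.5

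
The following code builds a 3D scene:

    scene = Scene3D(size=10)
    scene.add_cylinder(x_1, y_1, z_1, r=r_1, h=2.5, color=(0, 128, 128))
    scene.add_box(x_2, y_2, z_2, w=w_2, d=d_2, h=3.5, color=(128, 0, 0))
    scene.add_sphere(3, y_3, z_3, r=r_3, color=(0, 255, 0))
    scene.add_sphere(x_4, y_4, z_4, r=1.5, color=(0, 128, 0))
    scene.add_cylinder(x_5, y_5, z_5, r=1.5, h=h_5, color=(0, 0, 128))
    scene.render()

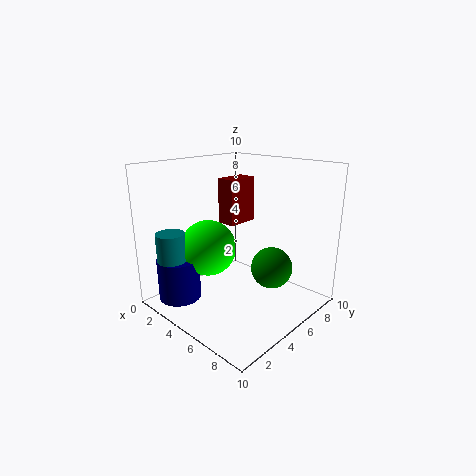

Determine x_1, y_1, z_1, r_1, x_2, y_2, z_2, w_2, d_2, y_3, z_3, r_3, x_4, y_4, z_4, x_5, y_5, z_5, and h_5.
x_1 = 2; y_1 = 1.5; z_1 = 3; r_1 = 1; x_2 = 1.5; y_2 = 6.5; z_2 = 5; w_2 = 1.5; d_2 = 2.5; y_3 = 4; z_3 = 4; r_3 = 2; x_4 = 6.5; y_4 = 7; z_4 = 2.5; x_5 = 2; y_5 = 2; z_5 = 0.5; h_5 = 3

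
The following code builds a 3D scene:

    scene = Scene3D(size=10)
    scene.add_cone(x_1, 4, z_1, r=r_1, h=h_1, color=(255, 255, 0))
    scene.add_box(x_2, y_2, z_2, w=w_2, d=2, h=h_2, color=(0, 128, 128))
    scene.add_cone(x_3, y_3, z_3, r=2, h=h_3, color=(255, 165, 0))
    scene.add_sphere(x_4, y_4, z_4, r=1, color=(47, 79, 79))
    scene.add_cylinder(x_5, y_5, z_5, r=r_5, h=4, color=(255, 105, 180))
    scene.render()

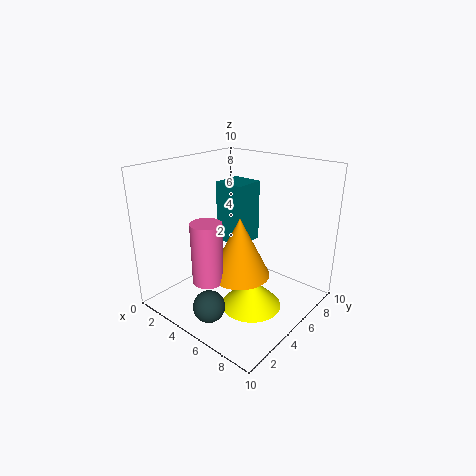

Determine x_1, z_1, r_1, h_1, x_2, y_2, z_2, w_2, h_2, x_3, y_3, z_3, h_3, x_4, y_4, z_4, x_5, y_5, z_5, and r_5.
x_1 = 7; z_1 = 1; r_1 = 2; h_1 = 2; x_2 = 4; y_2 = 4; z_2 = 5; w_2 = 2; h_2 = 4; x_3 = 6; y_3 = 4; z_3 = 3; h_3 = 4; x_4 = 6; y_4 = 1; z_4 = 2; x_5 = 5; y_5 = 2; z_5 = 3; r_5 = 1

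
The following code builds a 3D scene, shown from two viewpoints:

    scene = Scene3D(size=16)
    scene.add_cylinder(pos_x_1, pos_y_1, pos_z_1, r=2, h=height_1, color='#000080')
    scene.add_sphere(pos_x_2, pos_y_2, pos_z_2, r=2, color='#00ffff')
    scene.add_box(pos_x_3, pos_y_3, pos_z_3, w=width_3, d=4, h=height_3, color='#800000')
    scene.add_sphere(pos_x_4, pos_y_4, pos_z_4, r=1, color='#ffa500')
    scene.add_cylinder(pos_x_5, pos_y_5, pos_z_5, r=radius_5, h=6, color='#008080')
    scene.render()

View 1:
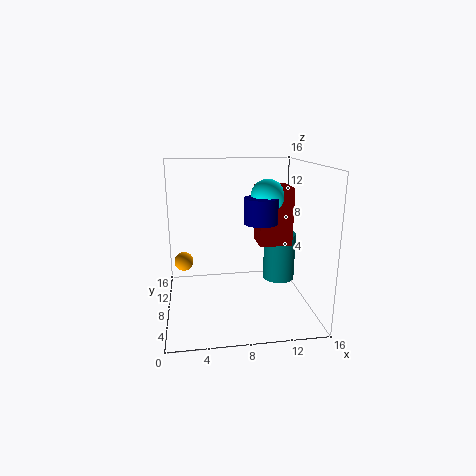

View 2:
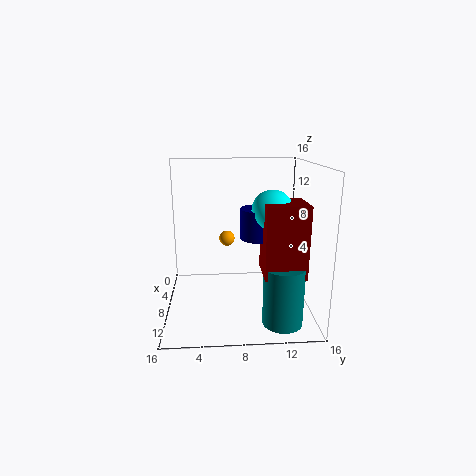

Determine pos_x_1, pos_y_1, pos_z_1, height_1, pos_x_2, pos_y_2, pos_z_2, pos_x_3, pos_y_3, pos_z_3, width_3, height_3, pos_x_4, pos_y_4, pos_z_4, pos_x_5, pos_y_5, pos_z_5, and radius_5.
pos_x_1 = 11
pos_y_1 = 10
pos_z_1 = 9
height_1 = 3
pos_x_2 = 12
pos_y_2 = 11
pos_z_2 = 12
pos_x_3 = 11
pos_y_3 = 10
pos_z_3 = 6
width_3 = 4
height_3 = 7
pos_x_4 = 2
pos_y_4 = 7
pos_z_4 = 6
pos_x_5 = 14
pos_y_5 = 12
pos_z_5 = 1
radius_5 = 2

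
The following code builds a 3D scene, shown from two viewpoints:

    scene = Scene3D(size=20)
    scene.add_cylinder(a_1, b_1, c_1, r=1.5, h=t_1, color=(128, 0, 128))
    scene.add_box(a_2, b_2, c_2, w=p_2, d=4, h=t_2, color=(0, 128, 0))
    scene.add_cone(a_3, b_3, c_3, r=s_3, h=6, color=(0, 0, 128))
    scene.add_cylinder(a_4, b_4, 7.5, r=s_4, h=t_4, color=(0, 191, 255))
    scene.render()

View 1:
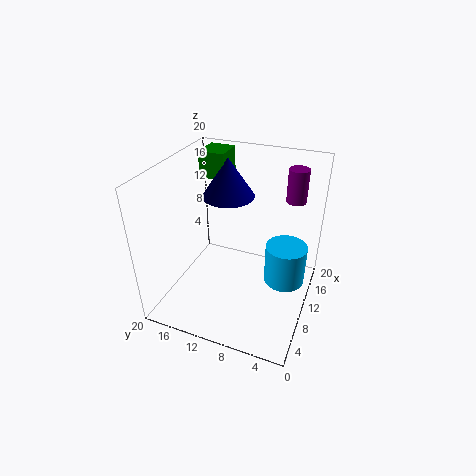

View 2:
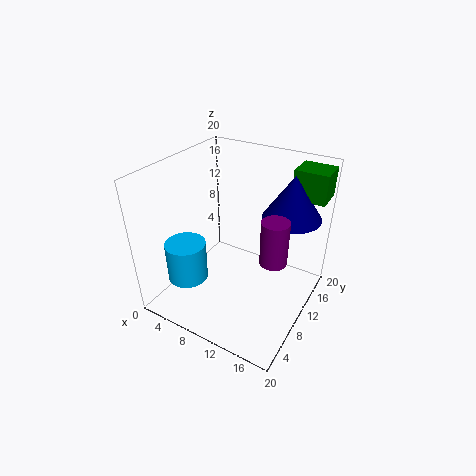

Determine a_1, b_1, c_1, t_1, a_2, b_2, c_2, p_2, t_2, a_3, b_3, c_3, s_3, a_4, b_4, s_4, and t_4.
a_1 = 18, b_1 = 4, c_1 = 13, t_1 = 5, a_2 = 15.5, b_2 = 14.5, c_2 = 15.5, p_2 = 4.5, t_2 = 4, a_3 = 16, b_3 = 14, c_3 = 13, s_3 = 4, a_4 = 7, b_4 = 2.5, s_4 = 2.5, t_4 = 5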